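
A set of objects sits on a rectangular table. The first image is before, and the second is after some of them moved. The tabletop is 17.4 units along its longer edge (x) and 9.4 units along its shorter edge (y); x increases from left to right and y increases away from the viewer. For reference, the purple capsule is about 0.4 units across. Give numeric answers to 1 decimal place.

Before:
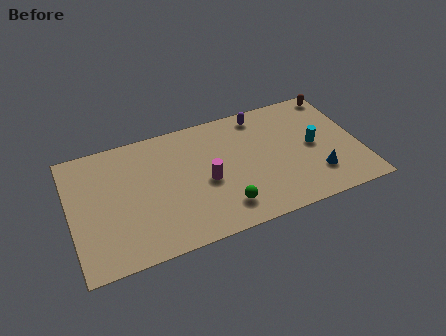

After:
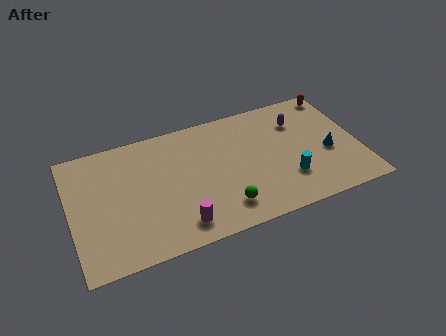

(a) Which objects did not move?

the brown capsule and the green sphere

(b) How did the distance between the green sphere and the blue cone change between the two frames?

+1.2

They were about 5.7 units apart before and 6.9 after — 1.2 units further apart.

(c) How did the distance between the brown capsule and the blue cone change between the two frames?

-1.7

They were about 6.3 units apart before and 4.6 after — 1.7 units closer together.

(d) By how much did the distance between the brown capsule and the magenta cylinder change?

+2.9

Before: roughly 9.5 units apart; after: 12.4. That's 2.9 units further apart.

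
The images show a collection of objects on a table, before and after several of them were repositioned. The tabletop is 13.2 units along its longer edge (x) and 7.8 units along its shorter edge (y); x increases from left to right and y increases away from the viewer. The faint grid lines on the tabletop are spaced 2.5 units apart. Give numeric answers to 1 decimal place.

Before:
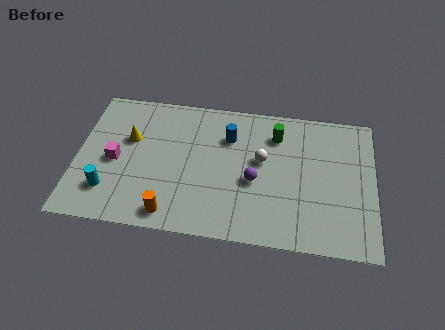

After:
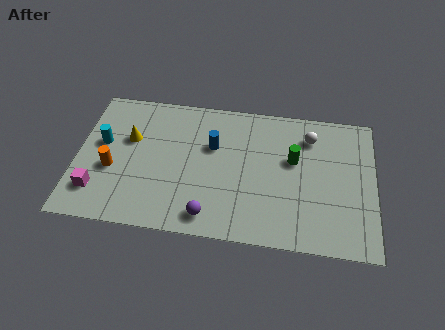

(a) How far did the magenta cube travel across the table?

1.9

The magenta cube was near (1.7, 3.6) before and (1.0, 1.8) after, so it travelled √(0.7² + 1.8²) ≈ 1.9 units.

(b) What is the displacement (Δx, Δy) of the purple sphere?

(-1.9, -2.2)

The purple sphere was at about (7.9, 3.3) and moved to about (6.0, 1.1).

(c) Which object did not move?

the yellow cone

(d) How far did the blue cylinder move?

0.9

The blue cylinder was near (6.7, 5.6) before and (6.0, 5.0) after, so it travelled √(0.7² + 0.6²) ≈ 0.9 units.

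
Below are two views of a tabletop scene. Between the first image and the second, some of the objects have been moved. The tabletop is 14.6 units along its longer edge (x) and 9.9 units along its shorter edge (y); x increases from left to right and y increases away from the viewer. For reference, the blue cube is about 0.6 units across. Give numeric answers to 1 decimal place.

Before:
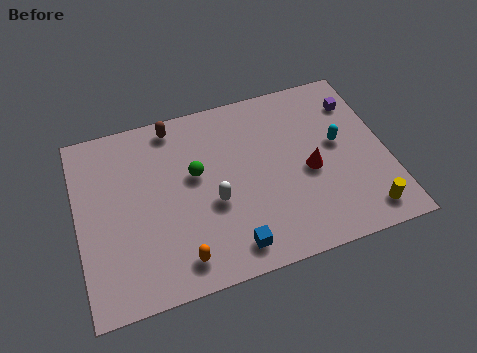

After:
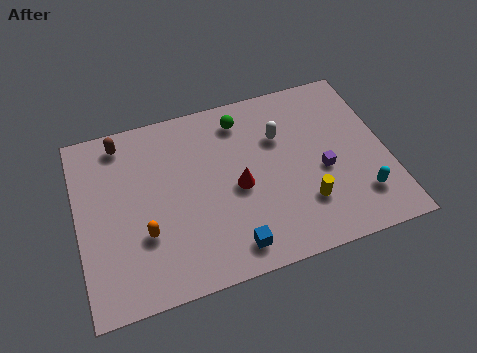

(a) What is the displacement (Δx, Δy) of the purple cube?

(-2.0, -3.4)

The purple cube started near (13.5, 7.6) and ended near (11.5, 4.2).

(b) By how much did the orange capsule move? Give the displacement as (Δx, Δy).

(-1.5, 1.8)

From the two frames, the orange capsule sits at roughly (4.5, 1.5) before and (3.0, 3.3) after.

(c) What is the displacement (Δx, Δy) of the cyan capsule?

(0.7, -3.2)

From the two frames, the cyan capsule sits at roughly (12.4, 5.5) before and (13.1, 2.3) after.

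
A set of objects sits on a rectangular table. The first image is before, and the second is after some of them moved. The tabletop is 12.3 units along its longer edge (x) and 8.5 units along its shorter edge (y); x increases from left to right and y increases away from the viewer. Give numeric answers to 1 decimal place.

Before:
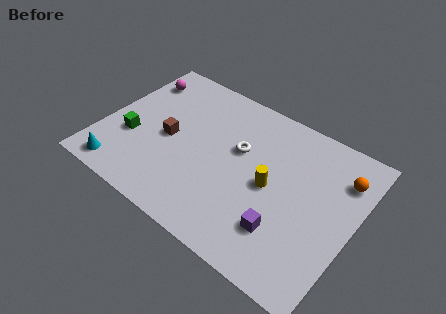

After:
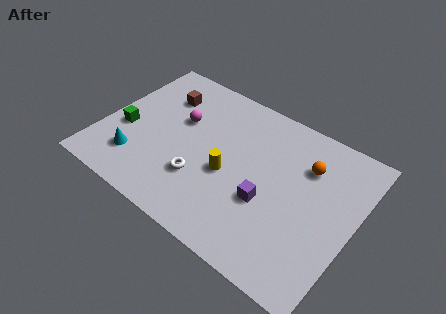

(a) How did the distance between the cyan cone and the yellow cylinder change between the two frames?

-3.0

They were about 7.6 units apart before and 4.6 after — 3.0 units closer together.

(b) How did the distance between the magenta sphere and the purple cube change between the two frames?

-4.2

Before: roughly 9.4 units apart; after: 5.2. That's 4.2 units closer together.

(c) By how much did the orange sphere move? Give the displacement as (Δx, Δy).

(-1.7, -0.3)

The orange sphere was at about (11.4, 6.4) and moved to about (9.7, 6.1).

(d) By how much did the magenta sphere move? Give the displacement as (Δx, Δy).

(2.5, -1.4)

The magenta sphere was at about (1.0, 6.7) and moved to about (3.5, 5.3).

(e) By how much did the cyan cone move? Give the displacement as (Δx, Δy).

(0.6, 1.0)

From the two frames, the cyan cone sits at roughly (1.4, 1.0) before and (2.0, 2.0) after.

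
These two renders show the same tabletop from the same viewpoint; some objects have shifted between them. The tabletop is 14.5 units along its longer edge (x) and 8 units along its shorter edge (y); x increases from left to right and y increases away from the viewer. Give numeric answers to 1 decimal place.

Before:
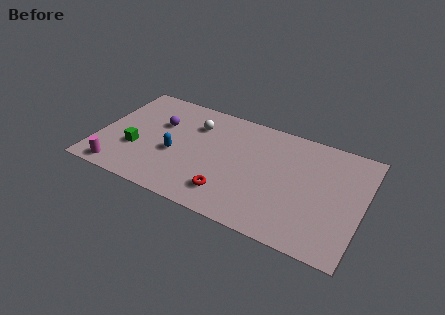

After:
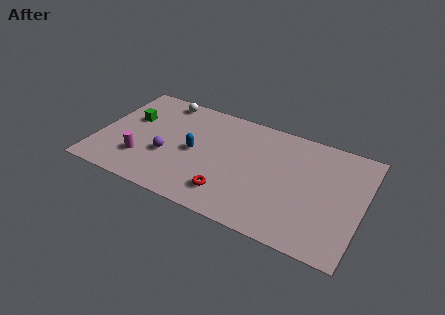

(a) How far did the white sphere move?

2.3

The white sphere moved from about (5.1, 5.9) to (3.1, 7.1), a distance of √(2.0² + 1.2²) ≈ 2.3.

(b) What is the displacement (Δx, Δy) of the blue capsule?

(1.0, 0.6)

The blue capsule started near (4.3, 3.3) and ended near (5.3, 3.9).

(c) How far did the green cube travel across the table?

2.3

The green cube was near (2.2, 2.8) before and (1.6, 5.0) after, so it travelled √(0.6² + 2.2²) ≈ 2.3 units.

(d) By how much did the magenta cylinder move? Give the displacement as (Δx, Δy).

(1.1, 1.3)

From the two frames, the magenta cylinder sits at roughly (1.5, 0.9) before and (2.6, 2.2) after.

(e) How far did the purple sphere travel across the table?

2.3

The purple sphere moved from about (3.2, 5.2) to (3.9, 3.0), a distance of √(0.7² + 2.2²) ≈ 2.3.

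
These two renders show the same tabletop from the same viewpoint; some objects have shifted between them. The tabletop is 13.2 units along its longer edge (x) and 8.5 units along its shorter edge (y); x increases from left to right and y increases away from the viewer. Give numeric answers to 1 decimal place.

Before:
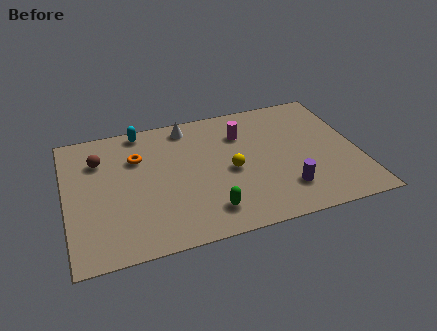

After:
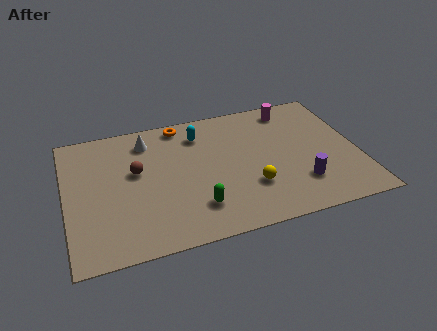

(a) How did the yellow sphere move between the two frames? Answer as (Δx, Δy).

(0.8, -1.3)

From the two frames, the yellow sphere sits at roughly (7.4, 3.9) before and (8.2, 2.6) after.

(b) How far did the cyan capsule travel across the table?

2.8

The cyan capsule was near (3.6, 7.7) before and (6.2, 6.7) after, so it travelled √(2.6² + 1.0²) ≈ 2.8 units.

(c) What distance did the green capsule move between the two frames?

0.6

The green capsule moved from about (6.2, 1.6) to (5.7, 2.0), a distance of √(0.5² + 0.4²) ≈ 0.6.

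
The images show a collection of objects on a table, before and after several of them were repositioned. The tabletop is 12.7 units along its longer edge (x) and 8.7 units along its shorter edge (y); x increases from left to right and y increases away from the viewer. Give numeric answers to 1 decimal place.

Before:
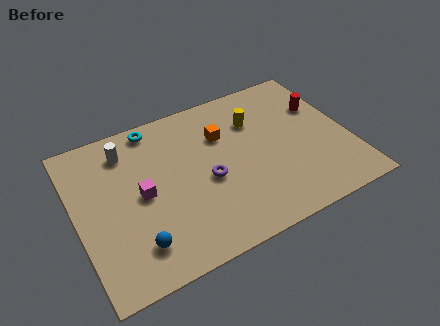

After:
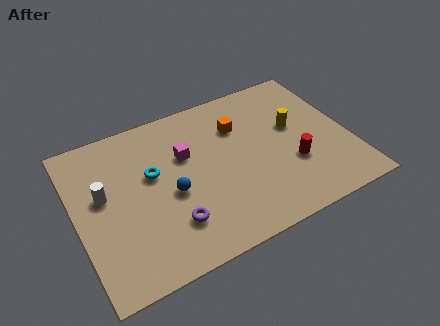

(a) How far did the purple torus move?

2.5

The purple torus moved from about (6.0, 3.8) to (4.1, 2.2), a distance of √(1.9² + 1.6²) ≈ 2.5.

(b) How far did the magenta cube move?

2.6

The magenta cube moved from about (3.0, 4.3) to (5.2, 5.6), a distance of √(2.2² + 1.3²) ≈ 2.6.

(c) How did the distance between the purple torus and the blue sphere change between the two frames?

-2.5

Before: roughly 4.1 units apart; after: 1.6. That's 2.5 units closer together.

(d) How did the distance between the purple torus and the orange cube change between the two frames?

+3.0

The distance was about 2.4 in the first image and 5.4 in the second, so they moved 3.0 units further apart.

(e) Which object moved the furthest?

the red cylinder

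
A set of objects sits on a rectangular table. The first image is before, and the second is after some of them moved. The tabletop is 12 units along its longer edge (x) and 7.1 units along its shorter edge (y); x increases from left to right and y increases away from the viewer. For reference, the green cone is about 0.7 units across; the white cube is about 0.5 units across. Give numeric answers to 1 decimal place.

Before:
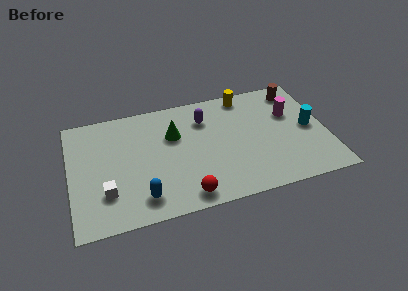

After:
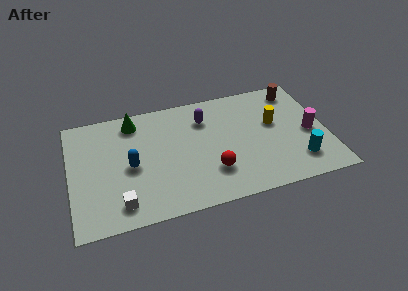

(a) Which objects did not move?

the purple capsule and the brown cylinder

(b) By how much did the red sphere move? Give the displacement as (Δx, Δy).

(1.3, 1.1)

The red sphere was at about (5.2, 0.9) and moved to about (6.5, 2.0).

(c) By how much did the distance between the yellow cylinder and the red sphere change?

-2.5

The distance was about 6.3 in the first image and 3.8 in the second, so they moved 2.5 units closer together.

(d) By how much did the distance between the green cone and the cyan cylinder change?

+2.2

The distance was about 6.4 in the first image and 8.6 in the second, so they moved 2.2 units further apart.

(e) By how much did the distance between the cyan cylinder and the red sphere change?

-2.5

They were about 6.5 units apart before and 4.0 after — 2.5 units closer together.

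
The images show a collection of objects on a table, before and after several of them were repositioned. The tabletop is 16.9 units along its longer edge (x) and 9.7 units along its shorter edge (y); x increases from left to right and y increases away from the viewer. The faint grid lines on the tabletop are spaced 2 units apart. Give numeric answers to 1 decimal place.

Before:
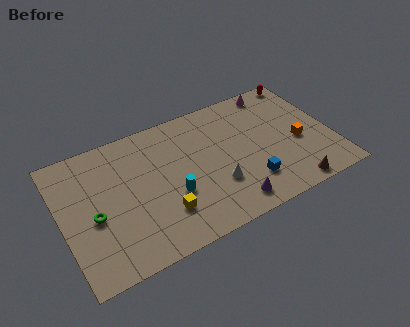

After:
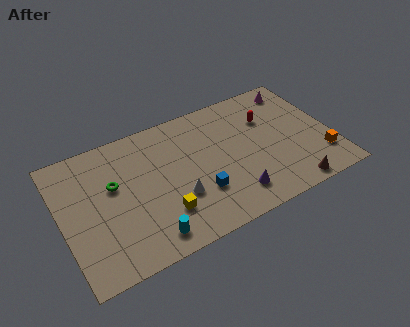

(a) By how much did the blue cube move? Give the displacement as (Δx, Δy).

(-3.1, 0.6)

The blue cube was at about (11.4, 2.4) and moved to about (8.3, 3.0).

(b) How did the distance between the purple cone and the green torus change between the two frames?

-0.5

They were about 8.6 units apart before and 8.1 after — 0.5 units closer together.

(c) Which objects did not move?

the brown cone and the yellow cube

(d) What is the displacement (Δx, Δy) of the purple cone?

(0.3, 0.5)

From the two frames, the purple cone sits at roughly (10.0, 1.4) before and (10.3, 1.9) after.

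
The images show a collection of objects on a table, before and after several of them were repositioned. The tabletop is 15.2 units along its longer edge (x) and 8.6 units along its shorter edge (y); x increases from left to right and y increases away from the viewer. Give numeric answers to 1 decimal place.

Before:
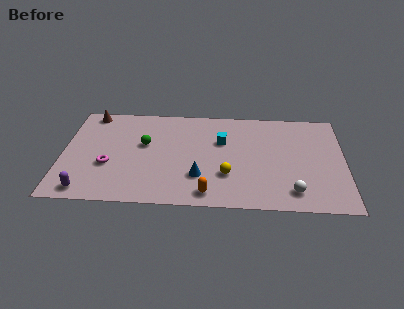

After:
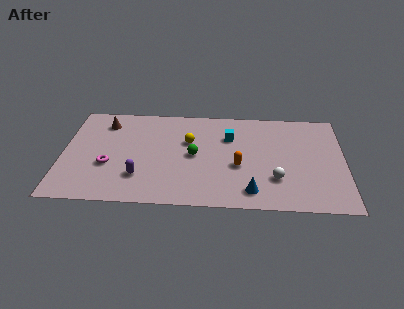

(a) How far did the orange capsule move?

2.9

The orange capsule was near (7.9, 1.1) before and (9.5, 3.5) after, so it travelled √(1.6² + 2.4²) ≈ 2.9 units.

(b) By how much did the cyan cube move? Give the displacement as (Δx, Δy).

(0.4, 0.4)

From the two frames, the cyan cube sits at roughly (8.6, 5.6) before and (9.0, 6.0) after.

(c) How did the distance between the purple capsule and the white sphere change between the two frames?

-3.7

They were about 11.0 units apart before and 7.3 after — 3.7 units closer together.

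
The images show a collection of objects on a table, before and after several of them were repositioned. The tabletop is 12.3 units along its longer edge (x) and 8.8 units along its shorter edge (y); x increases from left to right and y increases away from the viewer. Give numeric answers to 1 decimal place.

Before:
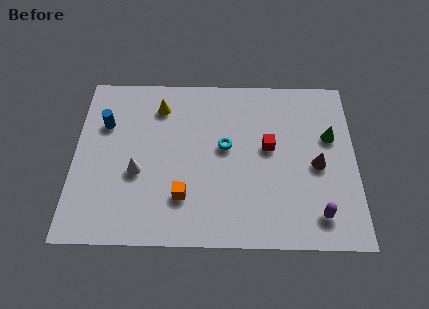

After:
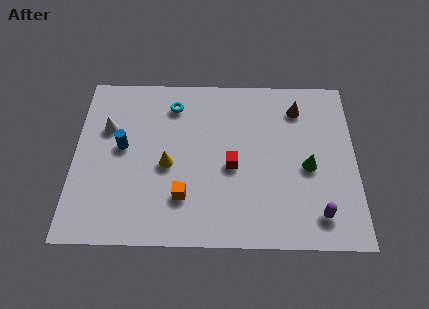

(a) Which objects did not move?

the orange cube and the purple capsule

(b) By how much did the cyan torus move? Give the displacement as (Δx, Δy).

(-2.3, 2.2)

The cyan torus started near (6.6, 4.9) and ended near (4.3, 7.1).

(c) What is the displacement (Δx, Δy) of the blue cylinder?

(0.8, -1.2)

From the two frames, the blue cylinder sits at roughly (1.3, 6.0) before and (2.1, 4.8) after.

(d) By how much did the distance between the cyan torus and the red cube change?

+2.2

The distance was about 1.9 in the first image and 4.1 in the second, so they moved 2.2 units further apart.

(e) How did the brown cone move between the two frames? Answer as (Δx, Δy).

(-0.8, 3.0)

The brown cone started near (10.6, 4.0) and ended near (9.8, 7.0).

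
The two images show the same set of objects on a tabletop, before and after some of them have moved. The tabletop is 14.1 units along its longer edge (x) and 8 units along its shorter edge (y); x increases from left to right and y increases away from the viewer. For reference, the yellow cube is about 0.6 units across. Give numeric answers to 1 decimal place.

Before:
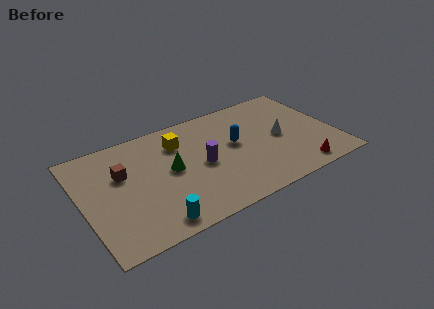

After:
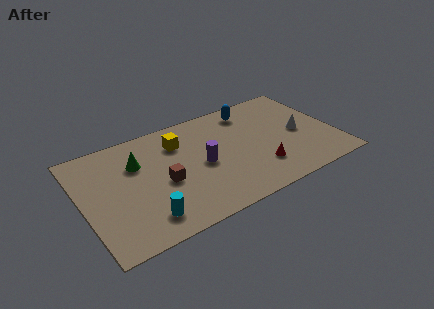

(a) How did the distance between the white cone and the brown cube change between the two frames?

-1.1

They were about 8.9 units apart before and 7.8 after — 1.1 units closer together.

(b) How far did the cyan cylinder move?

0.6

The cyan cylinder moved from about (3.5, 1.0) to (3.1, 1.5), a distance of √(0.4² + 0.5²) ≈ 0.6.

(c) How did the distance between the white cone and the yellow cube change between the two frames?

+1.1

Before: roughly 5.9 units apart; after: 7.0. That's 1.1 units further apart.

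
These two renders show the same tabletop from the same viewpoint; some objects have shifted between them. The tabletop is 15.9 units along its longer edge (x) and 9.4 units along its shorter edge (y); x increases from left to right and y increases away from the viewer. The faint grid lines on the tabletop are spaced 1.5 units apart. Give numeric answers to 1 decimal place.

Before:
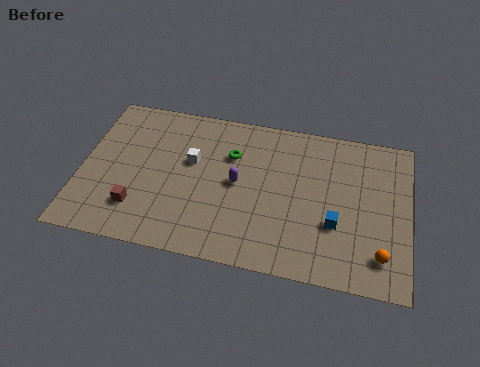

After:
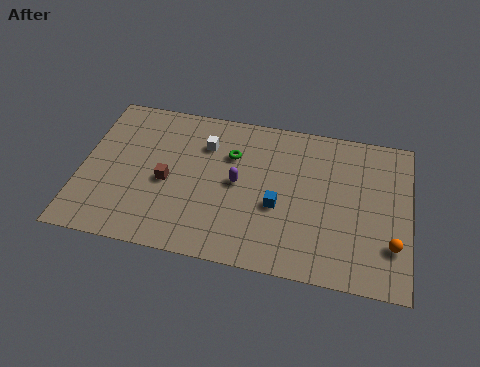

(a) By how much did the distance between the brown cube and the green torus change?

-2.2

The distance was about 6.0 in the first image and 3.8 in the second, so they moved 2.2 units closer together.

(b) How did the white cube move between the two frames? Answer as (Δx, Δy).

(0.6, 1.2)

The white cube was at about (5.3, 5.7) and moved to about (5.9, 6.9).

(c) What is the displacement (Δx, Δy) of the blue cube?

(-2.8, 0.5)

From the two frames, the blue cube sits at roughly (12.4, 3.3) before and (9.6, 3.8) after.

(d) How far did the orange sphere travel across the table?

0.9

The orange sphere was near (14.6, 1.9) before and (15.1, 2.6) after, so it travelled √(0.5² + 0.7²) ≈ 0.9 units.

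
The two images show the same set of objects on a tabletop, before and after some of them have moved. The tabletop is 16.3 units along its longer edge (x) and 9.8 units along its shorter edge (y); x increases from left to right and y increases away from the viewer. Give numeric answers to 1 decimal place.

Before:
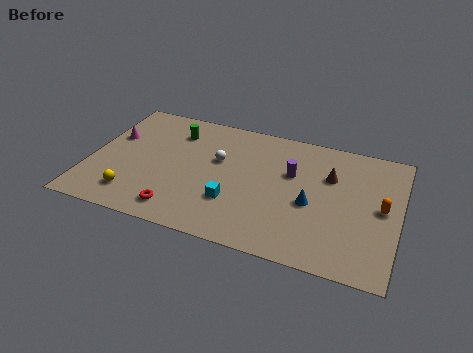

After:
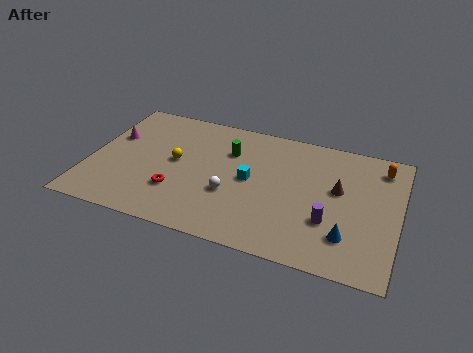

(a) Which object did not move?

the magenta cone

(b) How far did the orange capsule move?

3.1

The orange capsule moved from about (15.4, 5.0) to (15.2, 8.1), a distance of √(0.2² + 3.1²) ≈ 3.1.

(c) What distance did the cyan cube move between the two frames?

2.1

The cyan cube moved from about (7.8, 3.0) to (8.5, 5.0), a distance of √(0.7² + 2.0²) ≈ 2.1.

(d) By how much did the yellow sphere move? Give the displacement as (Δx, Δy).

(1.9, 3.3)

From the two frames, the yellow sphere sits at roughly (2.6, 1.9) before and (4.5, 5.2) after.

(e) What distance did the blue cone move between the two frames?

2.7

The blue cone moved from about (11.8, 4.2) to (13.8, 2.4), a distance of √(2.0² + 1.8²) ≈ 2.7.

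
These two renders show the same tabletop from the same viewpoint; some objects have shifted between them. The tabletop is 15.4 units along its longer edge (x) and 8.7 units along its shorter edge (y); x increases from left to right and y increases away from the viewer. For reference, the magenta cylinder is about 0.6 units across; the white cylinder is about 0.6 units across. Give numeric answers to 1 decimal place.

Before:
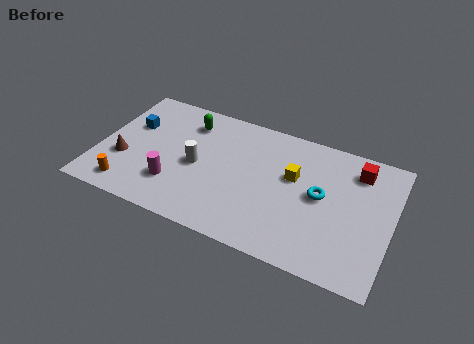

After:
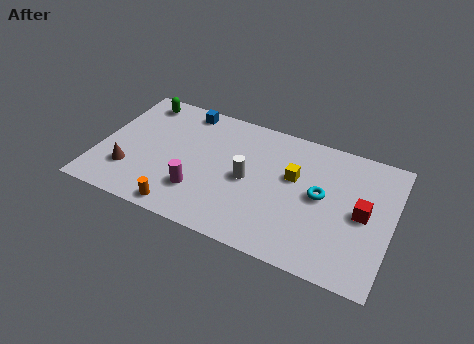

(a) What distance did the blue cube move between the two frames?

3.3

The blue cube was near (1.5, 5.6) before and (4.1, 7.7) after, so it travelled √(2.6² + 2.1²) ≈ 3.3 units.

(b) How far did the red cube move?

2.7

From (13.4, 7.0) to (13.9, 4.3), the red cube covered √(0.5² + 2.7²) ≈ 2.7 units.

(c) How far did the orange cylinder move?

2.9

From (1.9, 1.3) to (4.8, 0.9), the orange cylinder covered √(2.9² + 0.4²) ≈ 2.9 units.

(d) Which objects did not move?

the cyan torus and the yellow cube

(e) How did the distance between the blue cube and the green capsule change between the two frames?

-0.8

The distance was about 3.2 in the first image and 2.4 in the second, so they moved 0.8 units closer together.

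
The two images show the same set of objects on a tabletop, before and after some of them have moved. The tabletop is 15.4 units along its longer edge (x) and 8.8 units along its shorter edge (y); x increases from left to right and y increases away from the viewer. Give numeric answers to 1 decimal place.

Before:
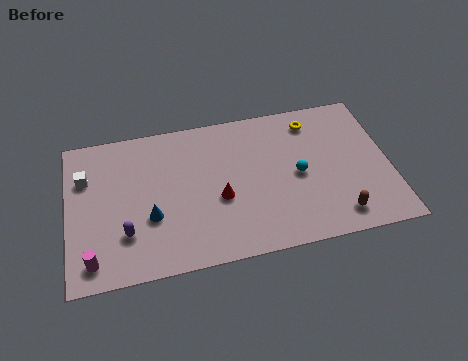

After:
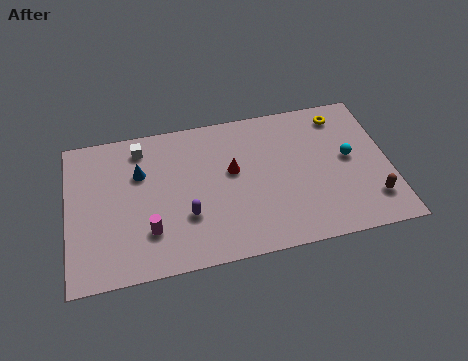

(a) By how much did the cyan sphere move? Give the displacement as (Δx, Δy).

(2.5, 0.5)

The cyan sphere was at about (11.0, 4.2) and moved to about (13.5, 4.7).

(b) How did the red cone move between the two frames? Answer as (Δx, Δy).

(0.7, 1.5)

The red cone was at about (7.2, 3.6) and moved to about (7.9, 5.1).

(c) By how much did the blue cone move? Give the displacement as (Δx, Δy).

(-0.4, 2.7)

The blue cone was at about (3.9, 3.2) and moved to about (3.5, 5.9).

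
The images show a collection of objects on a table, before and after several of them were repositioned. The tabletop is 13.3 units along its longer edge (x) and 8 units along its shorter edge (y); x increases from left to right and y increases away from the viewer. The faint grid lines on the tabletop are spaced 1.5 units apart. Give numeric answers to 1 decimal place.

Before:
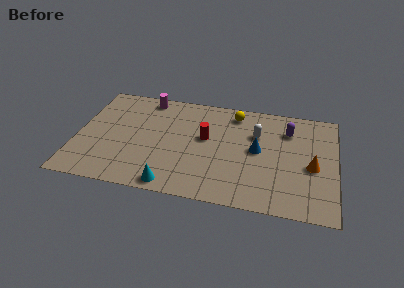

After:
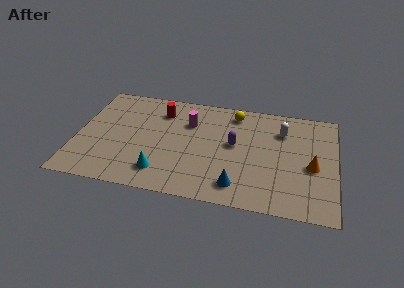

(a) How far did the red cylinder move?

2.9

The red cylinder moved from about (6.6, 4.6) to (4.2, 6.2), a distance of √(2.4² + 1.6²) ≈ 2.9.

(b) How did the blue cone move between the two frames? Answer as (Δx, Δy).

(-0.9, -2.8)

From the two frames, the blue cone sits at roughly (9.3, 4.2) before and (8.4, 1.4) after.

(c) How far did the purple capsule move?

3.1

The purple capsule moved from about (10.8, 6.0) to (8.1, 4.4), a distance of √(2.7² + 1.6²) ≈ 3.1.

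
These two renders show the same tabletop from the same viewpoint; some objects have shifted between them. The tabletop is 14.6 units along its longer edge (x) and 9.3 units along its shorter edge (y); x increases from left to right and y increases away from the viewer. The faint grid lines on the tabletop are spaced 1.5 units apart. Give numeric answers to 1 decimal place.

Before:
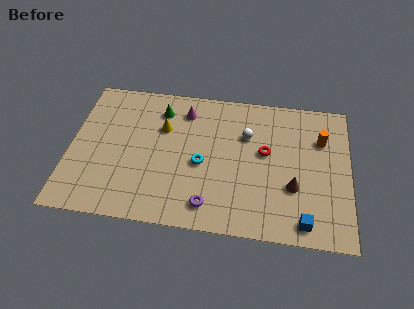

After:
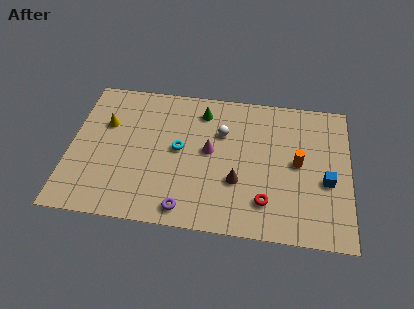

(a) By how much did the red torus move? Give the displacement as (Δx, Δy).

(0.1, -3.2)

The red torus started near (10.2, 5.3) and ended near (10.3, 2.1).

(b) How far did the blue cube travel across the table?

2.9

From (12.3, 1.1) to (13.4, 3.8), the blue cube covered √(1.1² + 2.7²) ≈ 2.9 units.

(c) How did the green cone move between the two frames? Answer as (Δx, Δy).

(2.2, 0.2)

The green cone was at about (4.6, 7.4) and moved to about (6.8, 7.6).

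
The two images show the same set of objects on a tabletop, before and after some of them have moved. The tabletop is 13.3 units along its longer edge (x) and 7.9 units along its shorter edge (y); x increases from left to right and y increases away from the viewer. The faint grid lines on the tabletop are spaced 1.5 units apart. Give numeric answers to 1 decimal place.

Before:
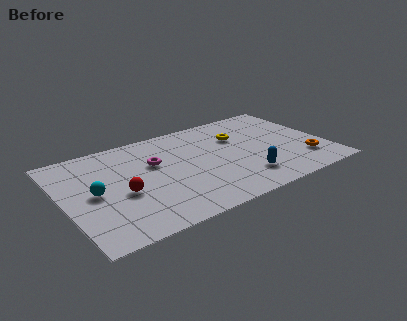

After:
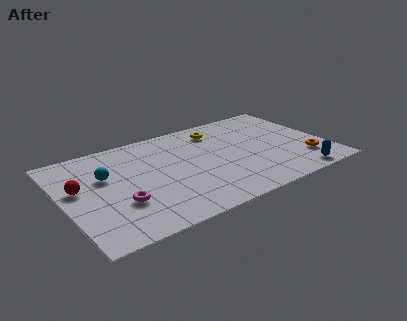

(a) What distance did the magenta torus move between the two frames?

3.2

From (4.7, 5.0) to (2.6, 2.6), the magenta torus covered √(2.1² + 2.4²) ≈ 3.2 units.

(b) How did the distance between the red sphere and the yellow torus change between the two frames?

+1.0

They were about 6.6 units apart before and 7.6 after — 1.0 units further apart.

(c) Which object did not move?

the orange torus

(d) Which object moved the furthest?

the magenta torus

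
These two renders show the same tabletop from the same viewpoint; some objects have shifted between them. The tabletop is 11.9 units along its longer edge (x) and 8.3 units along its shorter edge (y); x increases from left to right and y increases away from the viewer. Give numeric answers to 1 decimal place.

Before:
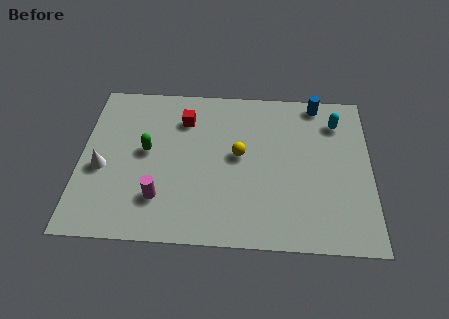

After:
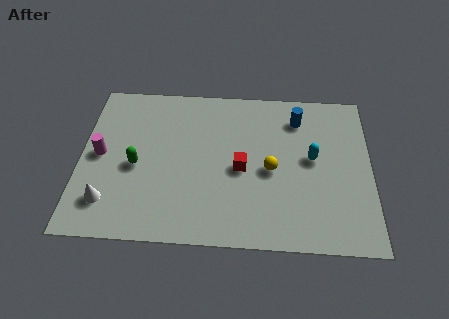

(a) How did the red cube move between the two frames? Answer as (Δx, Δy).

(2.4, -2.5)

The red cube was at about (4.2, 6.3) and moved to about (6.6, 3.8).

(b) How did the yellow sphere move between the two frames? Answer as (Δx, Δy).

(1.3, -0.7)

The yellow sphere started near (6.5, 4.5) and ended near (7.8, 3.8).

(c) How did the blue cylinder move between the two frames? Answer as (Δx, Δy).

(-0.8, -0.9)

The blue cylinder was at about (9.7, 7.5) and moved to about (8.9, 6.6).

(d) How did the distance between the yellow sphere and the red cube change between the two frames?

-1.7

They were about 2.9 units apart before and 1.2 after — 1.7 units closer together.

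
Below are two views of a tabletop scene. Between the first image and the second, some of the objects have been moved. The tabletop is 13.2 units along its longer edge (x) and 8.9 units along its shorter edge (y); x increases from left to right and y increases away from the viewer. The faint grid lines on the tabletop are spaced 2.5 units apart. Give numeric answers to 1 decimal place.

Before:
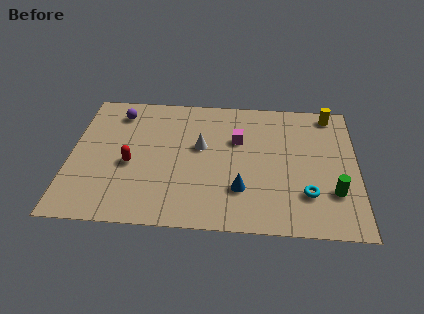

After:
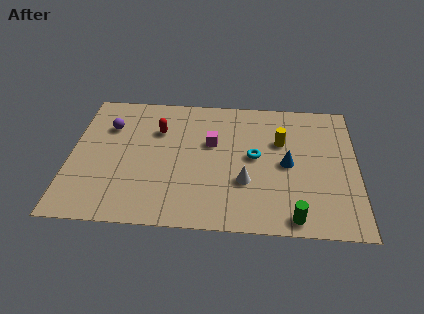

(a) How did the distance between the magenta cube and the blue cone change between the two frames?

+0.4

The distance was about 3.3 in the first image and 3.7 in the second, so they moved 0.4 units further apart.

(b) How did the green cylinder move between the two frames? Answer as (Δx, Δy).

(-1.8, -1.7)

From the two frames, the green cylinder sits at roughly (12.1, 2.6) before and (10.3, 0.9) after.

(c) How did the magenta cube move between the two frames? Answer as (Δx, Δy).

(-1.2, -0.3)

From the two frames, the magenta cube sits at roughly (7.7, 5.8) before and (6.5, 5.5) after.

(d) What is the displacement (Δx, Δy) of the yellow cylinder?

(-2.3, -2.1)

From the two frames, the yellow cylinder sits at roughly (12.0, 7.9) before and (9.7, 5.8) after.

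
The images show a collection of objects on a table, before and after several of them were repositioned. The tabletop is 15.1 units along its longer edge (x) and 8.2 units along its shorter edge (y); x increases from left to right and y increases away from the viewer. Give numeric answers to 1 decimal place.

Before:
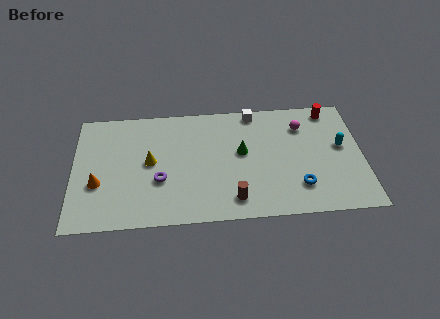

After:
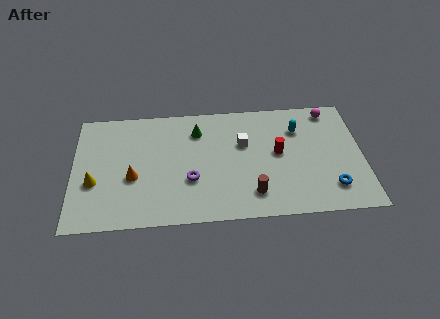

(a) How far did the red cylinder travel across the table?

4.0

The red cylinder was near (13.5, 7.2) before and (10.7, 4.4) after, so it travelled √(2.8² + 2.8²) ≈ 4.0 units.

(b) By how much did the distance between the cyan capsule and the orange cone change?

-3.7

Before: roughly 12.8 units apart; after: 9.1. That's 3.7 units closer together.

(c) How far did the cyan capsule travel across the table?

2.6

The cyan capsule moved from about (14.0, 4.6) to (11.8, 6.0), a distance of √(2.2² + 1.4²) ≈ 2.6.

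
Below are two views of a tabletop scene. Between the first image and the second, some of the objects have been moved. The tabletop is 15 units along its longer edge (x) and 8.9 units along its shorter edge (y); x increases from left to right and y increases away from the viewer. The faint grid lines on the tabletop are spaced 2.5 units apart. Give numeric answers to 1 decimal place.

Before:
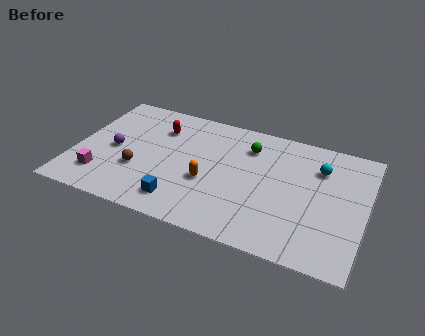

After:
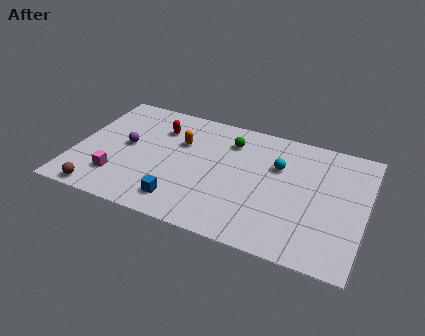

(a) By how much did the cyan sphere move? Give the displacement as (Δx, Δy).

(-2.1, -0.6)

The cyan sphere started near (12.5, 6.5) and ended near (10.4, 5.9).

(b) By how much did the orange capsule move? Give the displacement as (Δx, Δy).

(-1.7, 2.4)

The orange capsule started near (7.0, 3.5) and ended near (5.3, 5.9).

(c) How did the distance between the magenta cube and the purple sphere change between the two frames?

+0.3

Before: roughly 2.2 units apart; after: 2.5. That's 0.3 units further apart.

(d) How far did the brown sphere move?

2.9

The brown sphere moved from about (3.4, 3.1) to (1.7, 0.8), a distance of √(1.7² + 2.3²) ≈ 2.9.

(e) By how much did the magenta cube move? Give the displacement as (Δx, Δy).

(0.8, 0.2)

The magenta cube was at about (1.6, 2.0) and moved to about (2.4, 2.2).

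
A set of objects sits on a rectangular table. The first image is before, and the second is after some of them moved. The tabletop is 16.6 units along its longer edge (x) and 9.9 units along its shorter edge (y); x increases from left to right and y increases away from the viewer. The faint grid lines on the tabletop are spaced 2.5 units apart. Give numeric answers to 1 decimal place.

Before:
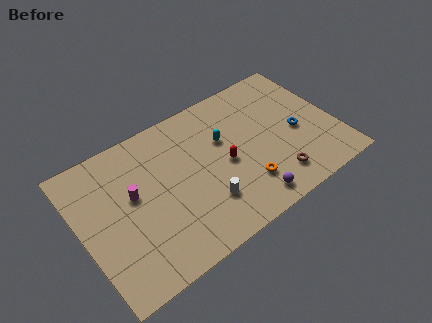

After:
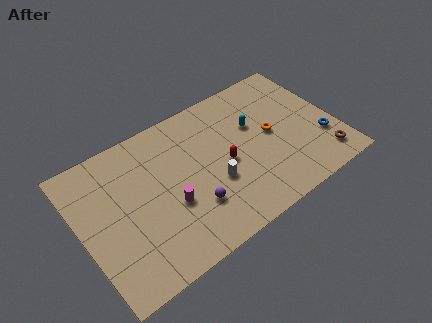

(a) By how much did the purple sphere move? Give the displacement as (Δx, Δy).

(-3.4, 1.6)

From the two frames, the purple sphere sits at roughly (10.2, 1.3) before and (6.8, 2.9) after.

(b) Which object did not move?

the red capsule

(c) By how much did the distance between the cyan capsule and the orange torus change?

-2.4

They were about 3.9 units apart before and 1.5 after — 2.4 units closer together.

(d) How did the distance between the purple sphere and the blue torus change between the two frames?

+3.7

They were about 5.0 units apart before and 8.7 after — 3.7 units further apart.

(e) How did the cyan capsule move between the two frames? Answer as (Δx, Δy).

(2.1, 0.0)

The cyan capsule was at about (9.5, 6.3) and moved to about (11.6, 6.3).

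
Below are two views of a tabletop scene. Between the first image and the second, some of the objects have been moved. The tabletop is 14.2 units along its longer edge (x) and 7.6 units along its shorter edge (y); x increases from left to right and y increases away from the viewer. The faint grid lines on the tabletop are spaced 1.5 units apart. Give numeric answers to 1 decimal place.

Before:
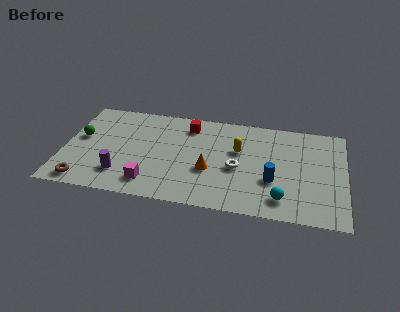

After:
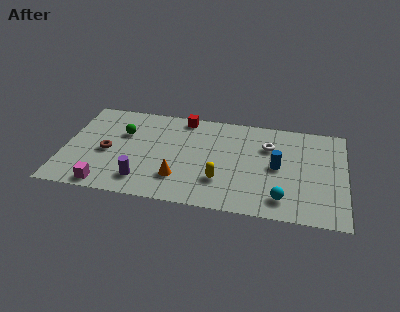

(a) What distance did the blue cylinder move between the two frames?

1.1

From (10.6, 2.7) to (10.8, 3.8), the blue cylinder covered √(0.2² + 1.1²) ≈ 1.1 units.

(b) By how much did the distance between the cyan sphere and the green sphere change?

-1.7

The distance was about 10.7 in the first image and 9.0 in the second, so they moved 1.7 units closer together.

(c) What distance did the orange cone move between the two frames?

1.7

The orange cone was near (7.4, 2.9) before and (5.9, 2.0) after, so it travelled √(1.5² + 0.9²) ≈ 1.7 units.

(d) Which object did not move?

the cyan sphere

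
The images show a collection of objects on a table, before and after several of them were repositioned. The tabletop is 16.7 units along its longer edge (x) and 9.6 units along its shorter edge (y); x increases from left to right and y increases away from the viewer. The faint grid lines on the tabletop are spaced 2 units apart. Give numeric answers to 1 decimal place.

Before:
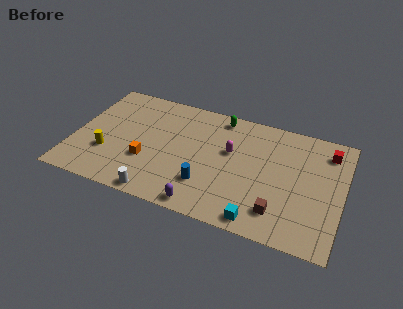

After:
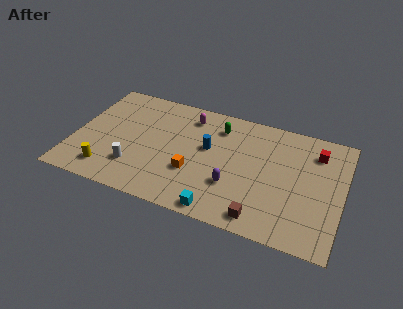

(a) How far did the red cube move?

0.8

The red cube was near (15.6, 7.8) before and (14.9, 7.5) after, so it travelled √(0.7² + 0.3²) ≈ 0.8 units.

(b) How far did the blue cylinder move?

3.0

From (8.5, 2.6) to (8.3, 5.6), the blue cylinder covered √(0.2² + 3.0²) ≈ 3.0 units.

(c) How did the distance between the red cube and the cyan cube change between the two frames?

+0.8

The distance was about 7.7 in the first image and 8.5 in the second, so they moved 0.8 units further apart.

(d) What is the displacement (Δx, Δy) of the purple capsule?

(1.6, 2.2)

The purple capsule started near (8.5, 0.9) and ended near (10.1, 3.1).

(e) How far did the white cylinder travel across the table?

2.4

From (5.7, 0.8) to (4.0, 2.5), the white cylinder covered √(1.7² + 1.7²) ≈ 2.4 units.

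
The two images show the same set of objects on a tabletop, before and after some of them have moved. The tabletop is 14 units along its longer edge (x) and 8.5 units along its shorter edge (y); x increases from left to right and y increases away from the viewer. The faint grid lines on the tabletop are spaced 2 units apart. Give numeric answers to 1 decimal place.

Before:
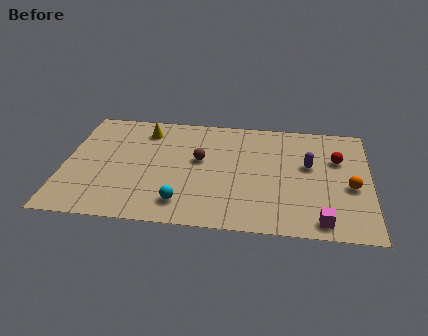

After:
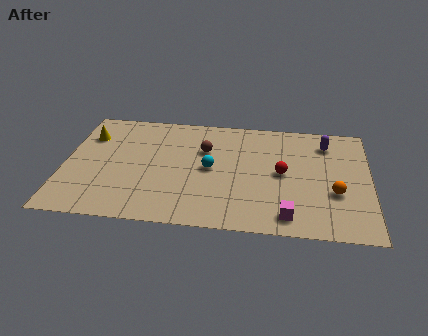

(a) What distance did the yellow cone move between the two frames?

2.7

From (3.6, 6.9) to (1.0, 6.2), the yellow cone covered √(2.6² + 0.7²) ≈ 2.7 units.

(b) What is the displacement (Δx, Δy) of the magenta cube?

(-1.5, 0.2)

From the two frames, the magenta cube sits at roughly (11.8, 1.0) before and (10.3, 1.2) after.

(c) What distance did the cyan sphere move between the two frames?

3.0

From (5.5, 1.6) to (6.7, 4.3), the cyan sphere covered √(1.2² + 2.7²) ≈ 3.0 units.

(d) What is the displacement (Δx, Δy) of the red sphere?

(-2.5, -1.3)

The red sphere started near (12.5, 5.6) and ended near (10.0, 4.3).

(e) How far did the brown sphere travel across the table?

0.8

From (6.2, 4.9) to (6.4, 5.7), the brown sphere covered √(0.2² + 0.8²) ≈ 0.8 units.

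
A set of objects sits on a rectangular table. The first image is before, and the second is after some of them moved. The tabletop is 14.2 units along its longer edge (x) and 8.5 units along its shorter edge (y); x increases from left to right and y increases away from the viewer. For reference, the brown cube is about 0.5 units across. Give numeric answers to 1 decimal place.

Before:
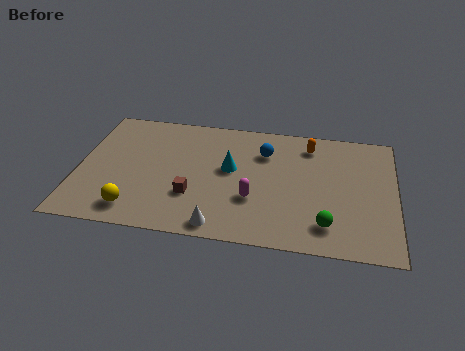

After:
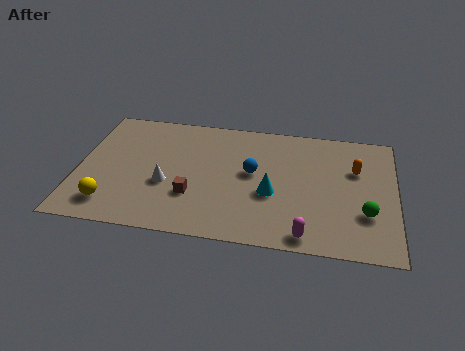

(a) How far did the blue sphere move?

1.6

From (8.3, 6.2) to (7.8, 4.7), the blue sphere covered √(0.5² + 1.5²) ≈ 1.6 units.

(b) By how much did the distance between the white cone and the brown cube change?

-0.9

They were about 2.2 units apart before and 1.3 after — 0.9 units closer together.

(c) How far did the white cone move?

3.5

The white cone was near (6.5, 0.9) before and (4.0, 3.3) after, so it travelled √(2.5² + 2.4²) ≈ 3.5 units.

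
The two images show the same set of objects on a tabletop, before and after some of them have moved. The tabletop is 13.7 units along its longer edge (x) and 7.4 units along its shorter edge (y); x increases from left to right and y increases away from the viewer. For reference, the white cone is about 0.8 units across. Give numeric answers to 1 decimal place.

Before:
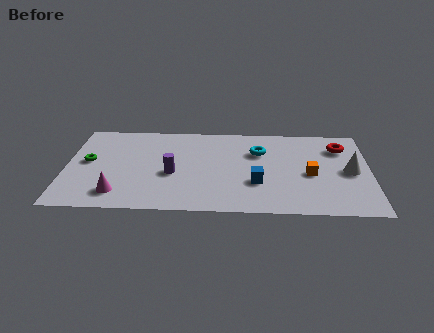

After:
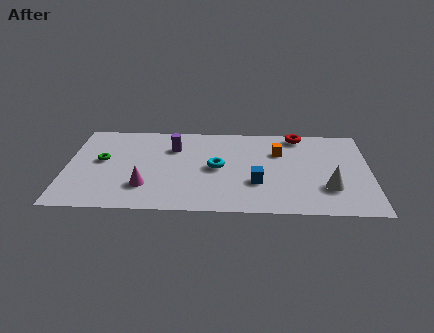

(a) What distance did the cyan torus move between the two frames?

2.4

The cyan torus was near (8.7, 5.1) before and (6.8, 3.7) after, so it travelled √(1.9² + 1.4²) ≈ 2.4 units.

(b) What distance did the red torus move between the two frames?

2.1

From (12.4, 5.6) to (10.5, 6.6), the red torus covered √(1.9² + 1.0²) ≈ 2.1 units.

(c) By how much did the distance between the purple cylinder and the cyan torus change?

-1.8

Before: roughly 4.4 units apart; after: 2.6. That's 1.8 units closer together.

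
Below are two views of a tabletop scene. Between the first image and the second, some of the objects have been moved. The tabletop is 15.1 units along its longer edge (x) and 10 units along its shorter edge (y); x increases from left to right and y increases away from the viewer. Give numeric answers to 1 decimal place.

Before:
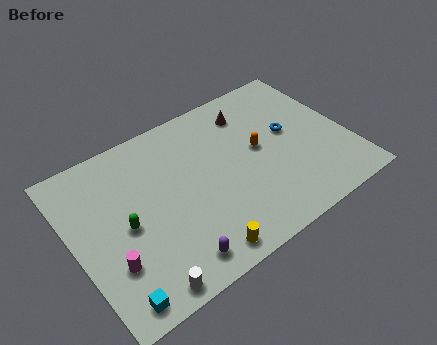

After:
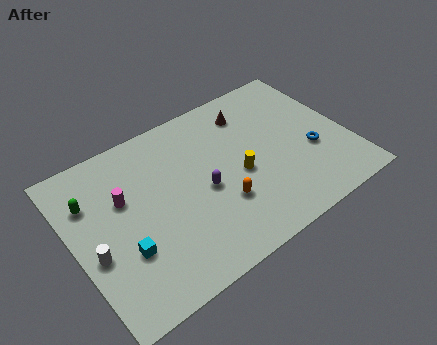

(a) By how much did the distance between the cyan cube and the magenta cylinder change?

+1.1

They were about 1.9 units apart before and 3.0 after — 1.1 units further apart.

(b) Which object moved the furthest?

the yellow cylinder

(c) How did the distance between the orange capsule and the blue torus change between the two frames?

+3.5

They were about 1.8 units apart before and 5.3 after — 3.5 units further apart.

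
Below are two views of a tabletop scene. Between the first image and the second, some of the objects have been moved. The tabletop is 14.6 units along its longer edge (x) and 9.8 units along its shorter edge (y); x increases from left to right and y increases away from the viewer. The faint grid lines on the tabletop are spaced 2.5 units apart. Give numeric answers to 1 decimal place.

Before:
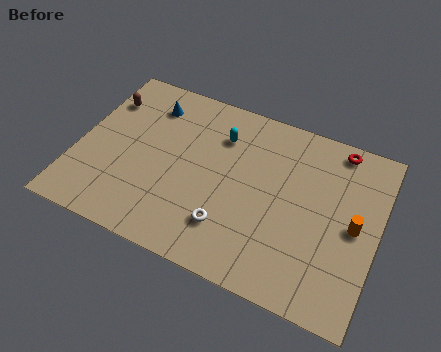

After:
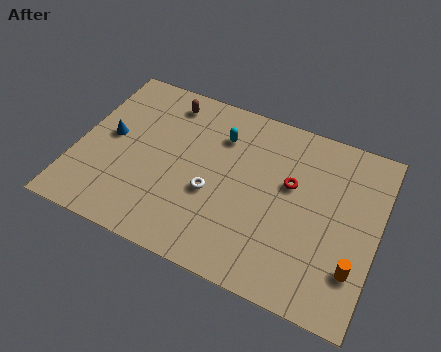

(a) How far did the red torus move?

3.5

The red torus was near (12.3, 8.8) before and (10.3, 5.9) after, so it travelled √(2.0² + 2.9²) ≈ 3.5 units.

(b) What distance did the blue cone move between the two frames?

3.1

The blue cone was near (3.1, 7.8) before and (1.5, 5.2) after, so it travelled √(1.6² + 2.6²) ≈ 3.1 units.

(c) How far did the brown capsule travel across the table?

3.2

From (0.9, 7.3) to (3.9, 8.3), the brown capsule covered √(3.0² + 1.0²) ≈ 3.2 units.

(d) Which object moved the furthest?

the red torus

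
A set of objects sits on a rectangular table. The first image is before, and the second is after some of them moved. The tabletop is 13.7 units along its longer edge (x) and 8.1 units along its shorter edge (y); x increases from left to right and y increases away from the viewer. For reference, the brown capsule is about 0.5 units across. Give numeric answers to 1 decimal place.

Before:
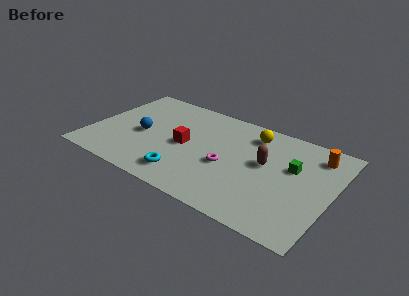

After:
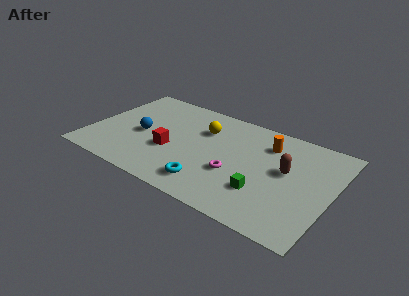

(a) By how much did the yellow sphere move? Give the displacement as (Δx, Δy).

(-2.7, -0.9)

From the two frames, the yellow sphere sits at roughly (8.9, 6.6) before and (6.2, 5.7) after.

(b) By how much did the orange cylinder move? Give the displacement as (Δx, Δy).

(-2.7, -0.4)

The orange cylinder was at about (12.5, 6.6) and moved to about (9.8, 6.2).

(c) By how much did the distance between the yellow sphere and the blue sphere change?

-2.8

Before: roughly 6.7 units apart; after: 3.9. That's 2.8 units closer together.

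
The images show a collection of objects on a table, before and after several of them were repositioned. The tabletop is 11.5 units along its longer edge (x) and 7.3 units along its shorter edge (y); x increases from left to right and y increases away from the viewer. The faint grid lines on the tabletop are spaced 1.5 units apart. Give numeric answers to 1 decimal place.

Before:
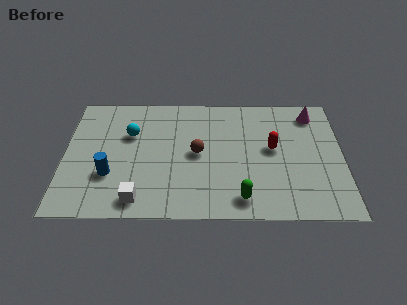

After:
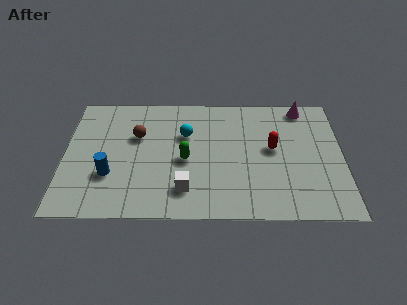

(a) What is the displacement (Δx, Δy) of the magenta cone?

(-0.4, 0.4)

The magenta cone started near (10.3, 6.1) and ended near (9.9, 6.5).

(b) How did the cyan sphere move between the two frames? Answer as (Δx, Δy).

(2.3, 0.0)

The cyan sphere started near (2.7, 4.8) and ended near (5.0, 4.8).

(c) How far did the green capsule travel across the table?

3.2

The green capsule moved from about (7.3, 1.1) to (5.0, 3.3), a distance of √(2.3² + 2.2²) ≈ 3.2.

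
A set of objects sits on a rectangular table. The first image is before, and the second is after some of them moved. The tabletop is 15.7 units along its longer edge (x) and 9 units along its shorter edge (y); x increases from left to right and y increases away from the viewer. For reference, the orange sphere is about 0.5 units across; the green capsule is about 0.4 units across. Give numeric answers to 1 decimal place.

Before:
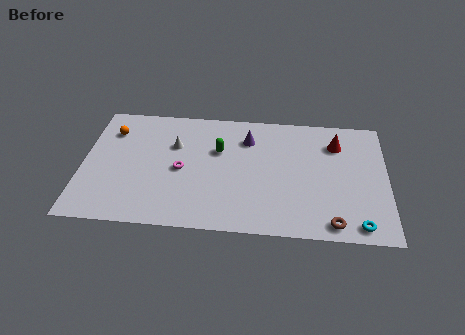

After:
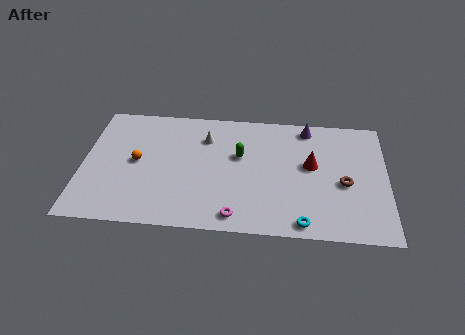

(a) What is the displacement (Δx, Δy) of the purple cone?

(3.1, 1.1)

The purple cone started near (8.5, 6.8) and ended near (11.6, 7.9).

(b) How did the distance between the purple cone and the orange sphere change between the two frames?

+2.3

The distance was about 7.1 in the first image and 9.4 in the second, so they moved 2.3 units further apart.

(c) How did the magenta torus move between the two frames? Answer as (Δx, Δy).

(2.9, -3.1)

The magenta torus started near (5.1, 4.2) and ended near (8.0, 1.1).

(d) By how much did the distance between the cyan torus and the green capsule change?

-3.0

Before: roughly 8.7 units apart; after: 5.7. That's 3.0 units closer together.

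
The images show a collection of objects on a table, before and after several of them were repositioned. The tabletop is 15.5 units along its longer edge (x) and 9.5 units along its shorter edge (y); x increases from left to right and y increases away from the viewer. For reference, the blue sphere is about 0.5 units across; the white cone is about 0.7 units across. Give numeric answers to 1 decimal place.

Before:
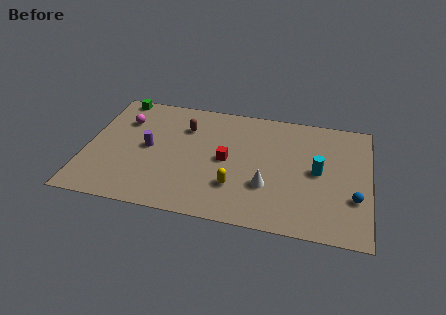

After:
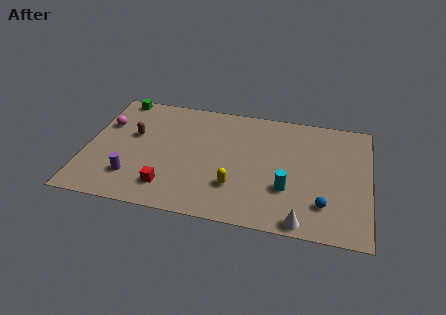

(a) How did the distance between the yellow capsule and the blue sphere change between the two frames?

-1.6

They were about 6.4 units apart before and 4.8 after — 1.6 units closer together.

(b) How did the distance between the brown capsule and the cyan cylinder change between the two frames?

+1.3

The distance was about 7.7 in the first image and 9.0 in the second, so they moved 1.3 units further apart.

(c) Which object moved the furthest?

the red cube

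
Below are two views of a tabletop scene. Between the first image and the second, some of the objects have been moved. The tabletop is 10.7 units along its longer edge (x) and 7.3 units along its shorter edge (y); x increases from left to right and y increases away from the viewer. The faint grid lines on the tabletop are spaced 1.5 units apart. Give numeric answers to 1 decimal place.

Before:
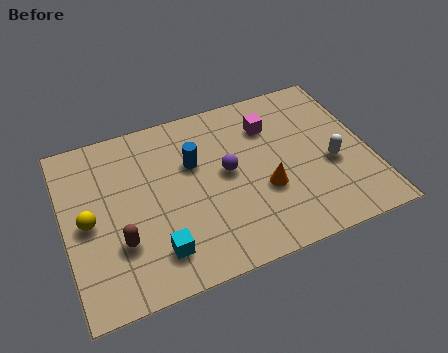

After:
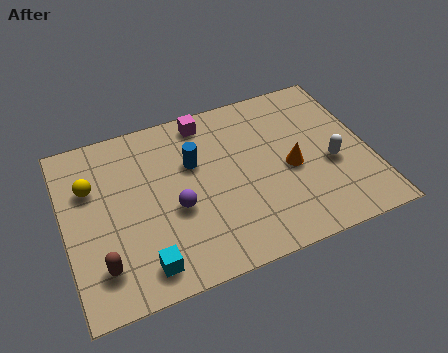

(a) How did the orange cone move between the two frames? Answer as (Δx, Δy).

(1.0, 0.6)

The orange cone was at about (6.9, 2.7) and moved to about (7.9, 3.3).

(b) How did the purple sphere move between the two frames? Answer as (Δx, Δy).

(-1.9, -0.9)

The purple sphere was at about (5.7, 3.9) and moved to about (3.8, 3.0).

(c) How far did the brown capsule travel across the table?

1.0

From (1.8, 2.3) to (1.1, 1.6), the brown capsule covered √(0.7² + 0.7²) ≈ 1.0 units.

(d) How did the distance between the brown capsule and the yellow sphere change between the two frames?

+1.7

The distance was about 1.6 in the first image and 3.3 in the second, so they moved 1.7 units further apart.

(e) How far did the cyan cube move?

0.6

The cyan cube was near (3.0, 1.5) before and (2.5, 1.1) after, so it travelled √(0.5² + 0.4²) ≈ 0.6 units.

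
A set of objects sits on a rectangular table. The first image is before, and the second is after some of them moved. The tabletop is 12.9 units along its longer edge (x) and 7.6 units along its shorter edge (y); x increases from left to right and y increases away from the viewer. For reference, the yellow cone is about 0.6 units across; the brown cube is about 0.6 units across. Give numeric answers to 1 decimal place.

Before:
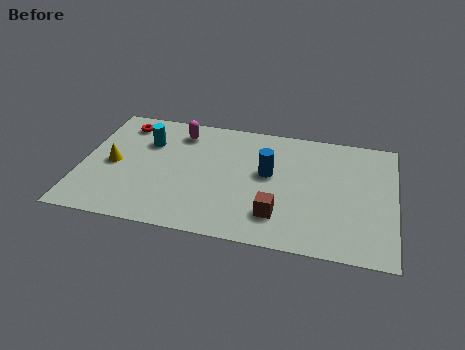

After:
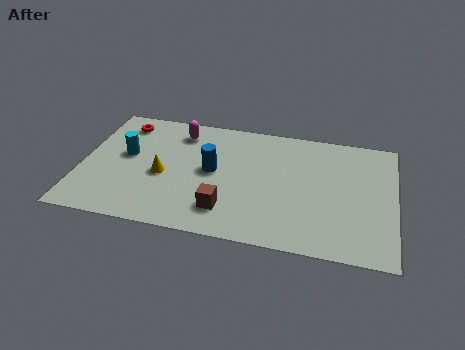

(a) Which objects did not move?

the magenta capsule and the red torus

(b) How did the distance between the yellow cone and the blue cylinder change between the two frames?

-4.3

Before: roughly 6.4 units apart; after: 2.1. That's 4.3 units closer together.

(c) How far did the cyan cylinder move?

1.3

The cyan cylinder was near (2.6, 5.3) before and (1.8, 4.3) after, so it travelled √(0.8² + 1.0²) ≈ 1.3 units.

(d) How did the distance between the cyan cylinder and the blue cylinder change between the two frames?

-1.6

Before: roughly 5.2 units apart; after: 3.6. That's 1.6 units closer together.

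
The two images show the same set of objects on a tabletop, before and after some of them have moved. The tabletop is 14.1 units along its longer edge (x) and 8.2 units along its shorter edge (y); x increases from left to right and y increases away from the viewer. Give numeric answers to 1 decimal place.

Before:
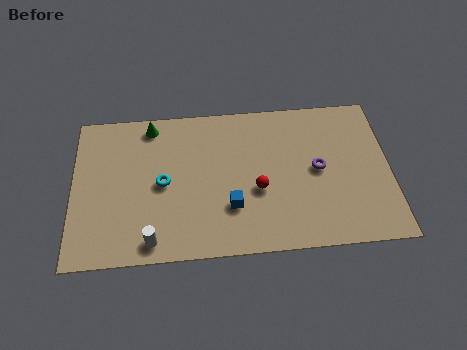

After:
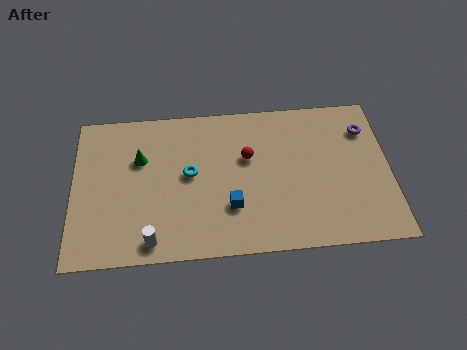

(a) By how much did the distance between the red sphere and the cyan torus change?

-1.6

They were about 4.3 units apart before and 2.7 after — 1.6 units closer together.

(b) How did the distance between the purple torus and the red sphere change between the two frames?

+2.6

They were about 2.8 units apart before and 5.4 after — 2.6 units further apart.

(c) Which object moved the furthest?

the purple torus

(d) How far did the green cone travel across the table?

1.9

The green cone moved from about (3.5, 7.2) to (3.0, 5.4), a distance of √(0.5² + 1.8²) ≈ 1.9.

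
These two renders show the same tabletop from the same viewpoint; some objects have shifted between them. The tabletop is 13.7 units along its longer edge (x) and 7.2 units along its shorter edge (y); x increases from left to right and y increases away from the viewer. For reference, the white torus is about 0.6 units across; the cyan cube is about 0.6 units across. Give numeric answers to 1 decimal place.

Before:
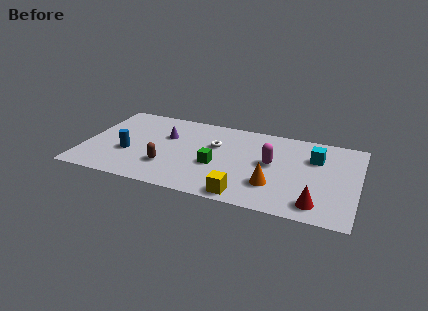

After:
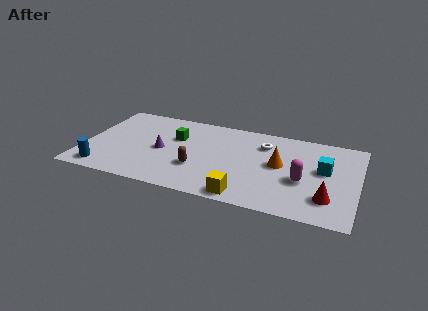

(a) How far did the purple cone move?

1.3

The purple cone moved from about (4.0, 4.7) to (3.9, 3.4), a distance of √(0.1² + 1.3²) ≈ 1.3.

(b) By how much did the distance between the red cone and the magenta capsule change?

-1.9

The distance was about 3.6 in the first image and 1.7 in the second, so they moved 1.9 units closer together.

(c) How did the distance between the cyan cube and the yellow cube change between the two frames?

-0.3

Before: roughly 5.3 units apart; after: 5.0. That's 0.3 units closer together.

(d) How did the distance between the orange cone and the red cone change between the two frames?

+0.9

Before: roughly 2.4 units apart; after: 3.3. That's 0.9 units further apart.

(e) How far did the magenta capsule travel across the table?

1.9

The magenta capsule moved from about (9.4, 3.9) to (11.0, 2.9), a distance of √(1.6² + 1.0²) ≈ 1.9.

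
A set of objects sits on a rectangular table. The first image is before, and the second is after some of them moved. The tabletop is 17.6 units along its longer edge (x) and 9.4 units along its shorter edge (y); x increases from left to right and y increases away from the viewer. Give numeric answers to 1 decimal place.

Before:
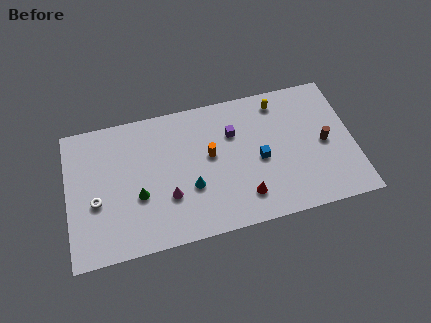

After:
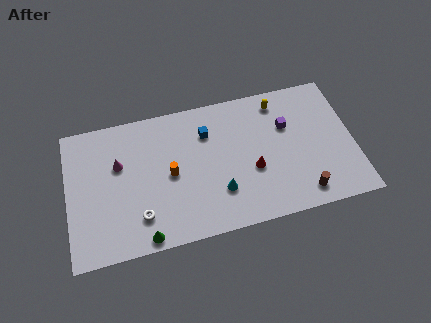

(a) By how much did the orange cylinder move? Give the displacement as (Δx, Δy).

(-2.5, -0.7)

From the two frames, the orange cylinder sits at roughly (8.8, 5.3) before and (6.3, 4.6) after.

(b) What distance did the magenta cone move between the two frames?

4.1

From (6.1, 3.1) to (3.2, 6.0), the magenta cone covered √(2.9² + 2.9²) ≈ 4.1 units.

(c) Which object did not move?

the yellow capsule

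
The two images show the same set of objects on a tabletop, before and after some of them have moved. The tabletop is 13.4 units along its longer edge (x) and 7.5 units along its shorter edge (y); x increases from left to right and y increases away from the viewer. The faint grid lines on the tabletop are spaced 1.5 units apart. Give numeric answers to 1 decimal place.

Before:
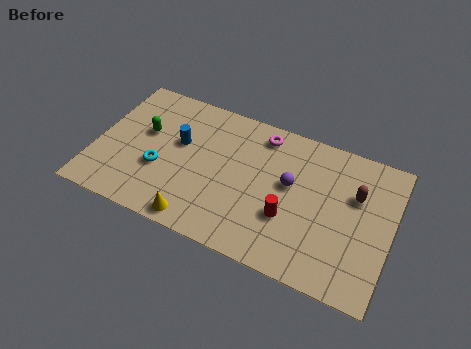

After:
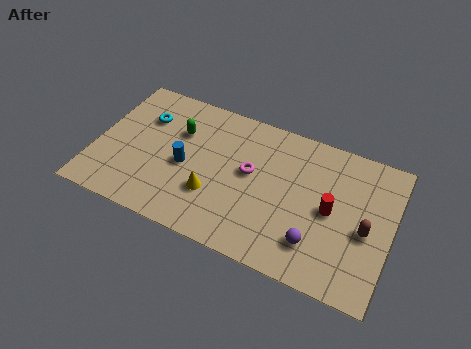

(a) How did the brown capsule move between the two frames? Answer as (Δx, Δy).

(0.6, -1.6)

The brown capsule started near (11.7, 4.9) and ended near (12.3, 3.3).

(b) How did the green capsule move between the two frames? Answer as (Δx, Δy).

(1.5, 0.6)

The green capsule was at about (2.1, 4.5) and moved to about (3.6, 5.1).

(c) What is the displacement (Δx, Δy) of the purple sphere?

(1.4, -2.5)

The purple sphere started near (8.8, 4.3) and ended near (10.2, 1.8).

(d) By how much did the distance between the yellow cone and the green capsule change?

-1.4

They were about 4.7 units apart before and 3.3 after — 1.4 units closer together.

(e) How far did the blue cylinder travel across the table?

1.2

From (3.7, 4.5) to (4.1, 3.4), the blue cylinder covered √(0.4² + 1.1²) ≈ 1.2 units.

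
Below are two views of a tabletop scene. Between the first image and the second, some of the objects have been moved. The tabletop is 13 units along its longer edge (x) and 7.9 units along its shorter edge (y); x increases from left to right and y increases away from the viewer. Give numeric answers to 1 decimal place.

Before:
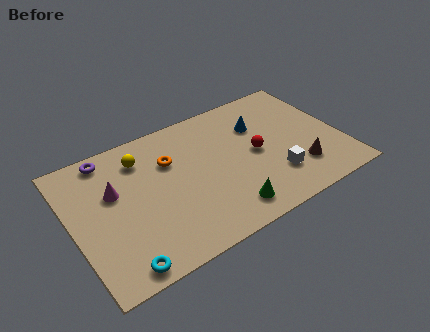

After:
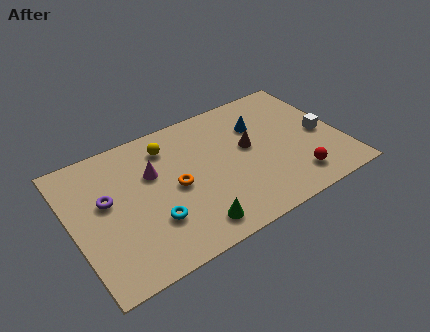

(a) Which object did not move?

the blue cone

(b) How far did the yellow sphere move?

1.3

From (3.6, 6.2) to (4.9, 6.3), the yellow sphere covered √(1.3² + 0.1²) ≈ 1.3 units.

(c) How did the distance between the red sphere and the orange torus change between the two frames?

+1.7

The distance was about 4.3 in the first image and 6.0 in the second, so they moved 1.7 units further apart.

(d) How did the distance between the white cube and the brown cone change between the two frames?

+2.4

They were about 1.2 units apart before and 3.6 after — 2.4 units further apart.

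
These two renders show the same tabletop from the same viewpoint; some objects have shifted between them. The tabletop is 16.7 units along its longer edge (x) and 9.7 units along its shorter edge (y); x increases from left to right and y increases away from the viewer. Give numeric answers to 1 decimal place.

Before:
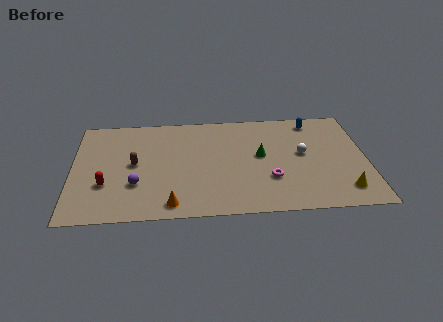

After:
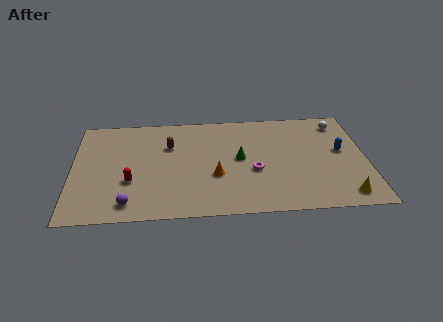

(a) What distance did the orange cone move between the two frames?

3.5

The orange cone was near (5.6, 1.2) before and (8.1, 3.6) after, so it travelled √(2.5² + 2.4²) ≈ 3.5 units.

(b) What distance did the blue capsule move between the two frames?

3.4

From (13.8, 8.4) to (15.3, 5.4), the blue capsule covered √(1.5² + 3.0²) ≈ 3.4 units.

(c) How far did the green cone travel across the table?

1.2

The green cone moved from about (10.7, 5.3) to (9.5, 5.1), a distance of √(1.2² + 0.2²) ≈ 1.2.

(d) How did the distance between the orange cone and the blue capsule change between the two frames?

-3.5

They were about 10.9 units apart before and 7.4 after — 3.5 units closer together.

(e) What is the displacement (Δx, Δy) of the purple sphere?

(-0.4, -1.7)

The purple sphere started near (3.6, 3.1) and ended near (3.2, 1.4).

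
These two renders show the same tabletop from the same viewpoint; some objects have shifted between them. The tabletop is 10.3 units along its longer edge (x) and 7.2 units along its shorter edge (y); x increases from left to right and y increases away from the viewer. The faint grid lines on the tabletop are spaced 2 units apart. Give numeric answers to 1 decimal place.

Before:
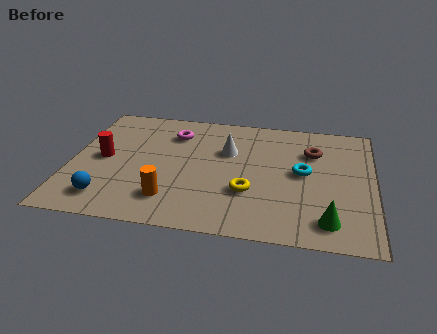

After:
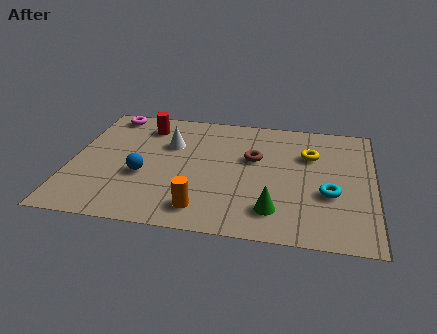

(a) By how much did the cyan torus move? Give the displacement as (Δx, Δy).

(0.9, -1.1)

The cyan torus started near (7.9, 3.8) and ended near (8.8, 2.7).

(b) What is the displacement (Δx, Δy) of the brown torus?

(-2.0, -0.7)

From the two frames, the brown torus sits at roughly (8.2, 5.1) before and (6.2, 4.4) after.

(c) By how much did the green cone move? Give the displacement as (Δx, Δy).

(-1.8, 0.3)

The green cone was at about (8.8, 1.2) and moved to about (7.0, 1.5).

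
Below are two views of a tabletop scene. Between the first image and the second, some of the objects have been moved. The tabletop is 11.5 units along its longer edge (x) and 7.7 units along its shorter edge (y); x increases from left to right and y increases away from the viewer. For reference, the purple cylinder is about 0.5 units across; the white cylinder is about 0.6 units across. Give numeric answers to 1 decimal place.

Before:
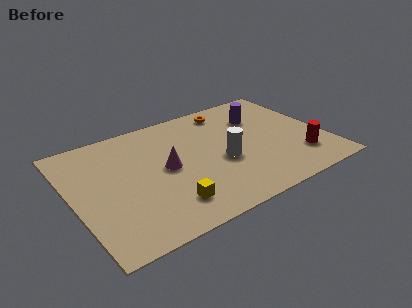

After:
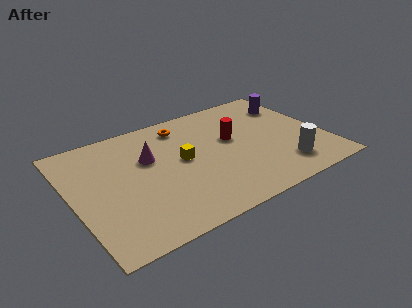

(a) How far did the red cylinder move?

3.7

The red cylinder was near (10.1, 1.9) before and (7.4, 4.5) after, so it travelled √(2.7² + 2.6²) ≈ 3.7 units.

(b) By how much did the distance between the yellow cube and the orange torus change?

-3.9

The distance was about 6.2 in the first image and 2.3 in the second, so they moved 3.9 units closer together.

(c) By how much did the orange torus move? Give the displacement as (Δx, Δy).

(-2.2, -0.2)

The orange torus was at about (7.6, 6.6) and moved to about (5.4, 6.4).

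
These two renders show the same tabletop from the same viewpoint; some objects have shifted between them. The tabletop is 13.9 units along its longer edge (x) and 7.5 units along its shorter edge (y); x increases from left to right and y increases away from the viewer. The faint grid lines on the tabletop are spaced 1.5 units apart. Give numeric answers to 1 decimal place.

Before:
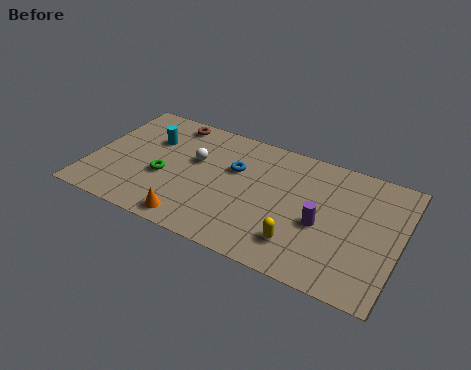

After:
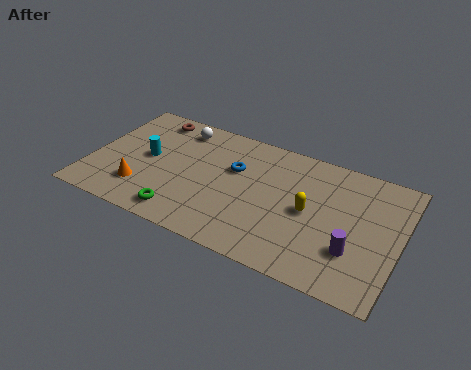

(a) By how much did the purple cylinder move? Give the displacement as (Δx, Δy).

(1.5, -0.9)

From the two frames, the purple cylinder sits at roughly (10.5, 3.2) before and (12.0, 2.3) after.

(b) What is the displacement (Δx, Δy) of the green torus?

(1.1, -1.9)

From the two frames, the green torus sits at roughly (3.4, 3.0) before and (4.5, 1.1) after.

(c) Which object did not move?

the blue torus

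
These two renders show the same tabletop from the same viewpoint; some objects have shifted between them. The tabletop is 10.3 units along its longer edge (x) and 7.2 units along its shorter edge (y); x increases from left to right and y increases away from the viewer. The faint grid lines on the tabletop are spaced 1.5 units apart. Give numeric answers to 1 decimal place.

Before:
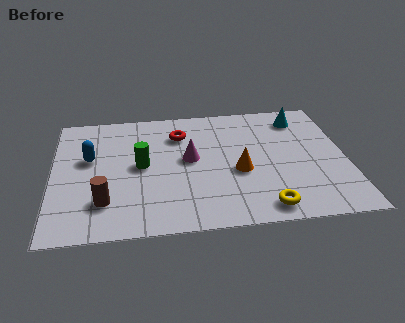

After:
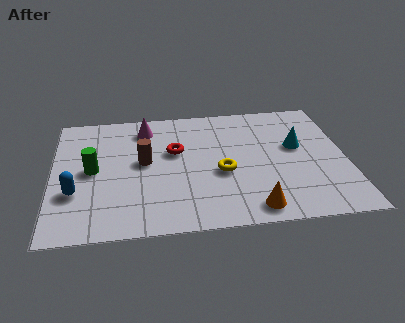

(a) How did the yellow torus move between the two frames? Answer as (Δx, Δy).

(-1.4, 2.1)

The yellow torus started near (7.3, 0.9) and ended near (5.9, 3.0).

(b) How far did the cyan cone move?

1.7

The cyan cone moved from about (8.8, 5.9) to (8.6, 4.2), a distance of √(0.2² + 1.7²) ≈ 1.7.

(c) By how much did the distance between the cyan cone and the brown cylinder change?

-2.7

They were about 8.1 units apart before and 5.4 after — 2.7 units closer together.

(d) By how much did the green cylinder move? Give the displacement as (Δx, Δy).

(-1.7, -0.1)

The green cylinder was at about (3.1, 3.7) and moved to about (1.4, 3.6).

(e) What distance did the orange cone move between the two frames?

2.1

The orange cone was near (6.5, 3.0) before and (6.9, 0.9) after, so it travelled √(0.4² + 2.1²) ≈ 2.1 units.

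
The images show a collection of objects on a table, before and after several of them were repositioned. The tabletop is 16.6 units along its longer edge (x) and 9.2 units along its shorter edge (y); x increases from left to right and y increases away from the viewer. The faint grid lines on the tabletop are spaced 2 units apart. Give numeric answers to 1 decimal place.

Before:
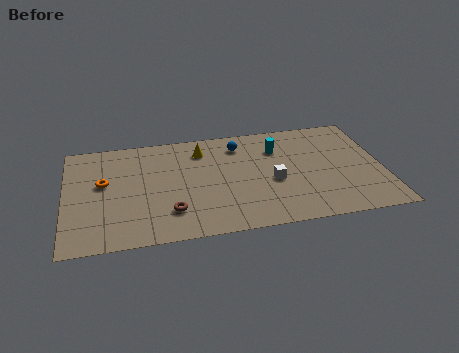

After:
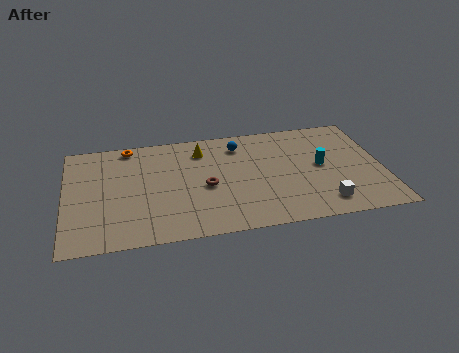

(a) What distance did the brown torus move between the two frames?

2.6

The brown torus moved from about (5.4, 2.3) to (7.3, 4.1), a distance of √(1.9² + 1.8²) ≈ 2.6.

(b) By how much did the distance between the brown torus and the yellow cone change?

-2.1

They were about 5.3 units apart before and 3.2 after — 2.1 units closer together.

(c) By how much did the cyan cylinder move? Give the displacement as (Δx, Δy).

(2.2, -1.9)

From the two frames, the cyan cylinder sits at roughly (11.2, 6.7) before and (13.4, 4.8) after.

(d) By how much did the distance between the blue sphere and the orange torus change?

-1.6

They were about 7.5 units apart before and 5.9 after — 1.6 units closer together.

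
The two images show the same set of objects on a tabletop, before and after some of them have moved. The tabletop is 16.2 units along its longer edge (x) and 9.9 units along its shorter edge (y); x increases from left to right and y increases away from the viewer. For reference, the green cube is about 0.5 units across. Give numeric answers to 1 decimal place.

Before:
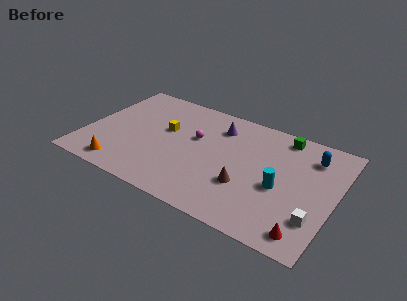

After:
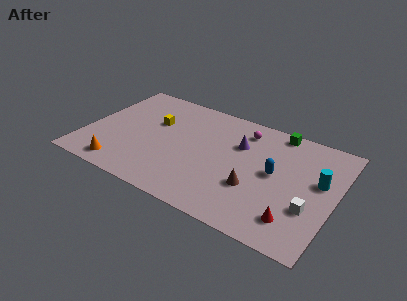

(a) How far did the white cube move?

0.8

From (15.2, 2.6) to (14.8, 3.3), the white cube covered √(0.4² + 0.7²) ≈ 0.8 units.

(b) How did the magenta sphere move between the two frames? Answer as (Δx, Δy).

(2.9, 2.1)

The magenta sphere was at about (7.0, 6.0) and moved to about (9.9, 8.1).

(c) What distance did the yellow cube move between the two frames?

0.9

From (5.0, 5.9) to (4.2, 6.3), the yellow cube covered √(0.8² + 0.4²) ≈ 0.9 units.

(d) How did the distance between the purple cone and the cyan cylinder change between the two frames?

-0.3

Before: roughly 5.7 units apart; after: 5.4. That's 0.3 units closer together.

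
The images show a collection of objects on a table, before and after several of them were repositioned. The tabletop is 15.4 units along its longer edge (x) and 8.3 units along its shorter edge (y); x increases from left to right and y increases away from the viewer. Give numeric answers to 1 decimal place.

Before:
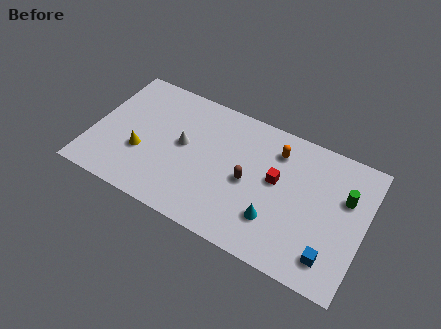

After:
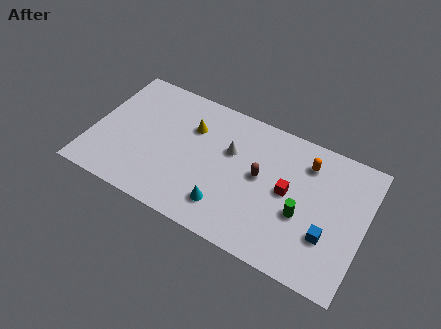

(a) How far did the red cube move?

0.8

From (10.4, 4.7) to (11.1, 4.3), the red cube covered √(0.7² + 0.4²) ≈ 0.8 units.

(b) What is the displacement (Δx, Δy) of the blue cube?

(-0.3, 1.1)

From the two frames, the blue cube sits at roughly (13.8, 1.6) before and (13.5, 2.7) after.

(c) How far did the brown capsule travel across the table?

0.8

From (8.9, 3.9) to (9.5, 4.5), the brown capsule covered √(0.6² + 0.6²) ≈ 0.8 units.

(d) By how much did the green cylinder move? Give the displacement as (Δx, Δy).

(-2.2, -2.1)

From the two frames, the green cylinder sits at roughly (14.2, 5.4) before and (12.0, 3.3) after.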